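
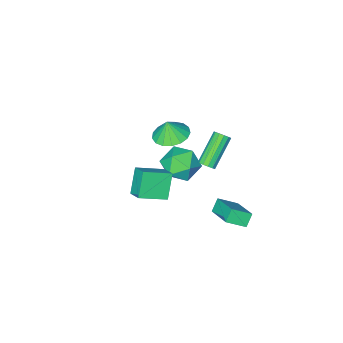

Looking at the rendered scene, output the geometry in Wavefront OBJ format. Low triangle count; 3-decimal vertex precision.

v -1.078 3.851 2.936
v -0.768 3.959 3.313
v -2.231 3.398 4.68
v -2.542 3.289 4.304
v -0.911 4.196 3.257
v -2.374 3.634 4.625
v -1.107 4.322 3.099
v -2.57 3.761 4.467
v -1.294 4.299 2.89
v -2.757 3.738 4.257
v -1.412 4.134 2.695
v -2.876 3.573 4.063
v -1.425 3.878 2.577
v -2.888 3.317 3.945
v -1.327 3.614 2.573
v -2.791 3.053 3.94
v -1.151 3.425 2.684
v -2.614 2.864 4.052
v -0.951 3.371 2.875
v -2.414 2.81 4.243
v -0.792 3.469 3.086
v -2.255 2.908 4.454
v -0.724 3.688 3.249
v -2.187 3.127 4.617
v -0.741 0.53 0.026
v 0.757 -0.061 0.6
v -0.566 1.527 0.592
v 0.932 0.936 1.167
v 0.028 1.164 -1.327
v 1.526 0.573 -0.752
v 0.203 2.161 -0.76
v 1.701 1.57 -0.186
v -2.895 1.057 -0.559
v -1.83 1.193 -1.159
v -2.21 -0.613 0.279
v -1.145 -0.477 -0.321
v -1.448 0.303 0.58
v -1.871 1.336 0.063
v -2.169 -0.756 -0.943
v -2.592 0.277 -1.46
v -1.381 0.073 -1.396
v -0.935 0.727 -0.454
v -3.105 -0.147 -0.426
v -2.659 0.507 0.516
v -3.776 2.708 -4.392
v -4.32 2.502 -3.705
v -3.339 4.525 -3.502
v -3.883 4.319 -2.815
v -2.777 2.161 -3.765
v -3.321 1.955 -3.078
v -2.34 3.978 -2.875
v -2.884 3.772 -2.188
v -2.878 -1.787 0.062
v -1.803 -1.758 -0.119
v -2.682 -1.913 1.198
v -1.93 -1.258 -0.042
v -2.274 -0.879 0.059
v -2.757 -0.708 0.16
v -3.267 -0.785 0.239
v -3.688 -1.091 0.278
v -3.923 -1.556 0.267
v -3.919 -2.075 0.209
v -3.676 -2.527 0.117
v -3.25 -2.81 0.013
v -2.739 -2.859 -0.08
v -2.26 -2.662 -0.141
v -1.922 -2.265 -0.155
f 2 1 5
f 2 5 3
f 3 5 6
f 3 6 4
f 5 1 7
f 5 7 6
f 6 7 8
f 6 8 4
f 7 1 9
f 7 9 8
f 8 9 10
f 8 10 4
f 9 1 11
f 9 11 10
f 10 11 12
f 10 12 4
f 11 1 13
f 11 13 12
f 12 13 14
f 12 14 4
f 13 1 15
f 13 15 14
f 14 15 16
f 14 16 4
f 15 1 17
f 15 17 16
f 16 17 18
f 16 18 4
f 17 1 19
f 17 19 18
f 18 19 20
f 18 20 4
f 19 1 21
f 19 21 20
f 20 21 22
f 20 22 4
f 21 1 23
f 21 23 22
f 22 23 24
f 22 24 4
f 23 1 2
f 23 2 24
f 24 2 3
f 24 3 4
f 26 28 25
f 29 26 25
f 25 28 27
f 27 29 25
f 26 32 28
f 30 26 29
f 30 32 26
f 28 32 27
f 31 29 27
f 27 32 31
f 31 30 29
f 32 30 31
f 33 44 38
f 33 38 34
f 33 34 40
f 33 40 43
f 33 43 44
f 34 38 42
f 38 44 37
f 44 43 35
f 43 40 39
f 40 34 41
f 36 42 37
f 36 37 35
f 36 35 39
f 36 39 41
f 36 41 42
f 37 42 38
f 35 37 44
f 39 35 43
f 41 39 40
f 42 41 34
f 46 48 45
f 49 46 45
f 45 48 47
f 47 49 45
f 46 52 48
f 50 46 49
f 50 52 46
f 48 52 47
f 51 49 47
f 47 52 51
f 51 50 49
f 52 50 51
f 54 53 56
f 54 56 55
f 56 53 57
f 56 57 55
f 57 53 58
f 57 58 55
f 58 53 59
f 58 59 55
f 59 53 60
f 59 60 55
f 60 53 61
f 60 61 55
f 61 53 62
f 61 62 55
f 62 53 63
f 62 63 55
f 63 53 64
f 63 64 55
f 64 53 65
f 64 65 55
f 65 53 66
f 65 66 55
f 66 53 67
f 66 67 55
f 67 53 54
f 67 54 55



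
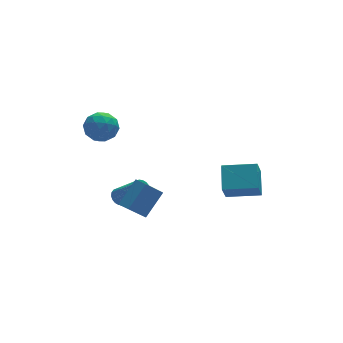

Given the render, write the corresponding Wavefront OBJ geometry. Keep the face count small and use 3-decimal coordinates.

v -2.496 3.041 -2.881
v -2.232 2.68 -3.366
v -1.181 1.457 -1.884
v -1.444 1.819 -1.399
v -2.034 2.894 -3.33
v -0.983 1.671 -1.848
v -1.928 3.138 -3.204
v -0.877 1.915 -1.722
v -1.934 3.362 -3.015
v -0.883 2.139 -1.533
v -2.051 3.523 -2.799
v -1 2.3 -1.317
v -2.257 3.588 -2.599
v -1.206 2.365 -1.117
v -2.509 3.546 -2.455
v -1.458 2.323 -0.973
v -2.759 3.403 -2.396
v -1.708 2.18 -0.914
v -2.957 3.189 -2.432
v -1.906 1.966 -0.95
v -3.063 2.945 -2.558
v -2.012 1.722 -1.076
v -3.057 2.721 -2.747
v -2.006 1.498 -1.265
v -2.94 2.56 -2.963
v -1.889 1.337 -1.481
v -2.734 2.495 -3.163
v -1.683 1.272 -1.681
v -2.482 2.537 -3.307
v -1.431 1.314 -1.825
v -3.354 -1.549 -0.284
v -2.023 -0.791 1.078
v -3.746 -0.818 -0.308
v -2.415 -0.06 1.055
v -2.085 -0.92 -1.875
v -0.754 -0.162 -0.512
v -2.477 -0.189 -1.898
v -1.146 0.569 -0.536
v -4.14 4.113 3.901
v -3.157 4.141 3.293
v -3.863 2.299 4.267
v -2.88 2.327 3.659
v -2.951 2.888 4.668
v -3.123 4.009 4.441
v -3.897 2.431 3.119
v -4.069 3.552 2.892
v -3.007 3.101 2.809
v -2.422 3.383 3.766
v -4.598 3.057 3.794
v -4.013 3.339 4.751
v -3.673 4.286 3.565
v -3.347 2.154 3.995
v -3.389 2.483 4.588
v -2.811 2.5 4.23
v -3.653 4.209 4.24
v -3.075 4.225 3.882
v -2.954 3.489 4.69
v -3.945 2.215 3.678
v -3.367 2.231 3.32
v -4.209 3.94 3.33
v -3.631 3.957 2.972
v -4.066 2.951 2.87
v -3.007 3.691 2.923
v -2.844 2.625 3.138
v -3.442 2.686 2.821
v -3.543 3.345 2.688
v -2.663 3.857 3.486
v -2.5 2.791 3.701
v -2.542 3.121 4.294
v -2.643 3.78 4.161
v -2.575 3.246 3.201
v -4.52 3.649 3.859
v -4.357 2.583 4.074
v -4.377 2.66 3.399
v -4.478 3.319 3.266
v -4.176 3.815 4.422
v -4.013 2.749 4.637
v -3.477 3.095 4.872
v -3.578 3.754 4.739
v -4.445 3.194 4.359
v 4.458 -2.412 0.268
v 4.958 -0.929 1.271
v 2.482 -1.542 -0.033
v 2.982 -0.058 0.971
v 4.998 -1.662 -1.111
v 5.498 -0.178 -0.107
v 3.022 -0.791 -1.411
v 3.522 0.692 -0.408
f 2 1 5
f 2 5 3
f 3 5 6
f 3 6 4
f 5 1 7
f 5 7 6
f 6 7 8
f 6 8 4
f 7 1 9
f 7 9 8
f 8 9 10
f 8 10 4
f 9 1 11
f 9 11 10
f 10 11 12
f 10 12 4
f 11 1 13
f 11 13 12
f 12 13 14
f 12 14 4
f 13 1 15
f 13 15 14
f 14 15 16
f 14 16 4
f 15 1 17
f 15 17 16
f 16 17 18
f 16 18 4
f 17 1 19
f 17 19 18
f 18 19 20
f 18 20 4
f 19 1 21
f 19 21 20
f 20 21 22
f 20 22 4
f 21 1 23
f 21 23 22
f 22 23 24
f 22 24 4
f 23 1 25
f 23 25 24
f 24 25 26
f 24 26 4
f 25 1 27
f 25 27 26
f 26 27 28
f 26 28 4
f 27 1 29
f 27 29 28
f 28 29 30
f 28 30 4
f 29 1 2
f 29 2 30
f 30 2 3
f 30 3 4
f 32 34 31
f 35 32 31
f 31 34 33
f 33 35 31
f 32 38 34
f 36 32 35
f 36 38 32
f 34 38 33
f 37 35 33
f 33 38 37
f 37 36 35
f 38 36 37
f 39 76 55
f 76 50 79
f 55 79 44
f 76 79 55
f 39 55 51
f 55 44 56
f 51 56 40
f 55 56 51
f 39 51 60
f 51 40 61
f 60 61 46
f 51 61 60
f 39 60 72
f 60 46 75
f 72 75 49
f 60 75 72
f 39 72 76
f 72 49 80
f 76 80 50
f 72 80 76
f 40 56 67
f 56 44 70
f 67 70 48
f 56 70 67
f 44 79 57
f 79 50 78
f 57 78 43
f 79 78 57
f 50 80 77
f 80 49 73
f 77 73 41
f 80 73 77
f 49 75 74
f 75 46 62
f 74 62 45
f 75 62 74
f 46 61 66
f 61 40 63
f 66 63 47
f 61 63 66
f 42 68 54
f 68 48 69
f 54 69 43
f 68 69 54
f 42 54 52
f 54 43 53
f 52 53 41
f 54 53 52
f 42 52 59
f 52 41 58
f 59 58 45
f 52 58 59
f 42 59 64
f 59 45 65
f 64 65 47
f 59 65 64
f 42 64 68
f 64 47 71
f 68 71 48
f 64 71 68
f 43 69 57
f 69 48 70
f 57 70 44
f 69 70 57
f 41 53 77
f 53 43 78
f 77 78 50
f 53 78 77
f 45 58 74
f 58 41 73
f 74 73 49
f 58 73 74
f 47 65 66
f 65 45 62
f 66 62 46
f 65 62 66
f 48 71 67
f 71 47 63
f 67 63 40
f 71 63 67
f 82 84 81
f 85 82 81
f 81 84 83
f 83 85 81
f 82 88 84
f 86 82 85
f 86 88 82
f 84 88 83
f 87 85 83
f 83 88 87
f 87 86 85
f 88 86 87



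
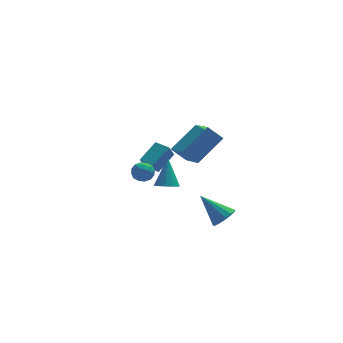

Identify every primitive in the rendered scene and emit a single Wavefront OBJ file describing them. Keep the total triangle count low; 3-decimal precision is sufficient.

v 0.102 -3.078 1.683
v 0.76 -3.196 1.649
v 0.338 -2.202 3.237
v 0.702 -2.868 1.473
v 0.454 -2.606 1.363
v 0.093 -2.494 1.355
v -0.265 -2.567 1.451
v -0.506 -2.803 1.62
v -0.554 -3.126 1.809
v -0.395 -3.433 1.958
v -0.077 -3.628 2.02
v 0.297 -3.649 1.974
v 0.609 -3.487 1.836
v 3.156 -3.007 -1.184
v 3.704 -3.112 -0.653
v 2.044 -2.193 0.124
v 3.779 -2.723 -0.831
v 3.656 -2.425 -1.121
v 3.375 -2.311 -1.431
v 3.024 -2.419 -1.663
v 2.715 -2.713 -1.742
v 2.546 -3.1 -1.645
v 2.571 -3.458 -1.401
v 2.782 -3.673 -1.088
v 3.111 -3.676 -0.806
v 3.455 -3.467 -0.643
v 1.595 3.587 0.292
v 1.862 1.661 1.187
v 3.153 4.402 1.58
v 3.42 2.477 2.475
v 2.4 3.323 -0.515
v 2.667 1.398 0.38
v 3.958 4.139 0.773
v 4.225 2.213 1.668
v -1.074 -3.276 3.479
v -0.649 -3.745 3.374
v -1.851 -3.955 3.366
v -1.426 -4.424 3.261
v -1.476 -4.16 3.844
v -0.996 -3.741 3.914
v -1.504 -3.959 2.826
v -1.024 -3.54 2.896
v -0.915 -4.167 2.971
v -0.898 -4.292 3.6
v -1.602 -3.408 3.14
v -1.585 -3.533 3.769
v -0.793 -3.451 3.436
v -1.707 -4.249 3.304
v -1.736 -4.094 3.646
v -1.486 -4.37 3.585
v -0.997 -3.449 3.753
v -0.747 -3.724 3.692
v -1.233 -3.968 3.968
v -1.753 -3.976 3.048
v -1.503 -4.251 2.987
v -1.014 -3.33 3.155
v -0.764 -3.606 3.094
v -1.267 -3.732 2.772
v -0.7 -3.975 3.138
v -1.157 -4.374 3.072
v -1.203 -4.101 2.816
v -0.92 -3.854 2.857
v -0.69 -4.048 3.507
v -1.146 -4.447 3.441
v -1.176 -4.292 3.784
v -0.893 -4.046 3.825
v -0.846 -4.296 3.27
v -1.354 -3.253 3.299
v -1.81 -3.652 3.233
v -1.607 -3.654 2.915
v -1.324 -3.408 2.956
v -1.343 -3.326 3.668
v -1.8 -3.725 3.602
v -1.58 -3.846 3.883
v -1.297 -3.599 3.924
v -1.654 -3.404 3.47
v -0.147 -0.668 1.801
v 0.835 0.102 2.579
v -0.737 0.036 1.852
v 0.245 0.805 2.629
v 0.195 -0.325 1.031
v 1.177 0.444 1.808
v -0.395 0.378 1.081
v 0.587 1.148 1.859
f 2 1 4
f 2 4 3
f 4 1 5
f 4 5 3
f 5 1 6
f 5 6 3
f 6 1 7
f 6 7 3
f 7 1 8
f 7 8 3
f 8 1 9
f 8 9 3
f 9 1 10
f 9 10 3
f 10 1 11
f 10 11 3
f 11 1 12
f 11 12 3
f 12 1 13
f 12 13 3
f 13 1 2
f 13 2 3
f 15 14 17
f 15 17 16
f 17 14 18
f 17 18 16
f 18 14 19
f 18 19 16
f 19 14 20
f 19 20 16
f 20 14 21
f 20 21 16
f 21 14 22
f 21 22 16
f 22 14 23
f 22 23 16
f 23 14 24
f 23 24 16
f 24 14 25
f 24 25 16
f 25 14 26
f 25 26 16
f 26 14 15
f 26 15 16
f 28 30 27
f 31 28 27
f 27 30 29
f 29 31 27
f 28 34 30
f 32 28 31
f 32 34 28
f 30 34 29
f 33 31 29
f 29 34 33
f 33 32 31
f 34 32 33
f 35 72 51
f 72 46 75
f 51 75 40
f 72 75 51
f 35 51 47
f 51 40 52
f 47 52 36
f 51 52 47
f 35 47 56
f 47 36 57
f 56 57 42
f 47 57 56
f 35 56 68
f 56 42 71
f 68 71 45
f 56 71 68
f 35 68 72
f 68 45 76
f 72 76 46
f 68 76 72
f 36 52 63
f 52 40 66
f 63 66 44
f 52 66 63
f 40 75 53
f 75 46 74
f 53 74 39
f 75 74 53
f 46 76 73
f 76 45 69
f 73 69 37
f 76 69 73
f 45 71 70
f 71 42 58
f 70 58 41
f 71 58 70
f 42 57 62
f 57 36 59
f 62 59 43
f 57 59 62
f 38 64 50
f 64 44 65
f 50 65 39
f 64 65 50
f 38 50 48
f 50 39 49
f 48 49 37
f 50 49 48
f 38 48 55
f 48 37 54
f 55 54 41
f 48 54 55
f 38 55 60
f 55 41 61
f 60 61 43
f 55 61 60
f 38 60 64
f 60 43 67
f 64 67 44
f 60 67 64
f 39 65 53
f 65 44 66
f 53 66 40
f 65 66 53
f 37 49 73
f 49 39 74
f 73 74 46
f 49 74 73
f 41 54 70
f 54 37 69
f 70 69 45
f 54 69 70
f 43 61 62
f 61 41 58
f 62 58 42
f 61 58 62
f 44 67 63
f 67 43 59
f 63 59 36
f 67 59 63
f 78 80 77
f 81 78 77
f 77 80 79
f 79 81 77
f 78 84 80
f 82 78 81
f 82 84 78
f 80 84 79
f 83 81 79
f 79 84 83
f 83 82 81
f 84 82 83



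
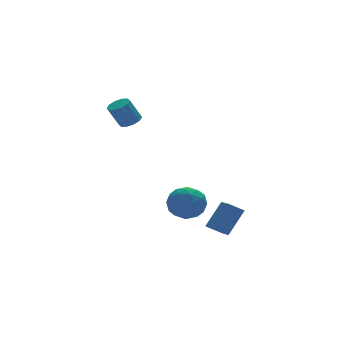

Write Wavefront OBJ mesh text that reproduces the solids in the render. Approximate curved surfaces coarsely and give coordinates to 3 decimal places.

v -0.245 2.446 3.263
v 0.318 2.558 3.547
v -0.312 2.645 4.761
v -0.875 2.534 4.477
v 0.163 2.906 3.442
v -0.467 2.993 4.656
v -0.148 3.079 3.268
v -0.778 3.166 4.482
v -0.495 3.01 3.093
v -1.125 3.097 4.306
v -0.747 2.726 2.982
v -1.377 2.813 4.196
v -0.808 2.335 2.979
v -1.438 2.422 4.193
v -0.653 1.987 3.084
v -1.283 2.074 4.298
v -0.342 1.814 3.258
v -0.972 1.901 4.472
v 0.005 1.883 3.434
v -0.625 1.97 4.647
v 0.257 2.167 3.544
v -0.373 2.254 4.758
v 1.351 -0.943 -0.635
v 1.745 -1.361 -1.541
v -0.085 -1.899 -0.819
v 0.309 -2.317 -1.725
v 0.754 -2.566 -0.781
v 1.642 -1.975 -0.668
v 0.018 -1.285 -1.692
v 0.906 -0.694 -1.579
v 0.921 -1.572 -2.194
v 1.376 -2.364 -1.632
v 0.284 -0.896 -0.728
v 0.739 -1.688 -0.166
v 1.674 -1.068 -1.072
v -0.014 -2.192 -1.288
v 0.247 -2.338 -0.733
v 0.479 -2.584 -1.266
v 1.614 -1.429 -0.559
v 1.845 -1.675 -1.091
v 1.263 -2.383 -0.645
v -0.185 -1.585 -1.269
v 0.046 -1.831 -1.801
v 1.181 -0.676 -1.094
v 1.413 -0.922 -1.627
v 0.397 -0.877 -1.715
v 1.422 -1.438 -1.988
v 0.577 -2 -2.096
v 0.406 -1.393 -2.077
v 0.928 -1.046 -2.01
v 1.689 -1.903 -1.658
v 0.844 -2.465 -1.766
v 1.106 -2.611 -1.211
v 1.628 -2.264 -1.144
v 1.204 -2.027 -2.042
v 0.816 -0.795 -0.594
v -0.029 -1.357 -0.702
v 0.032 -0.996 -1.216
v 0.554 -0.649 -1.149
v 1.083 -1.26 -0.264
v 0.238 -1.822 -0.372
v 0.732 -2.214 -0.35
v 1.254 -1.867 -0.283
v 0.456 -1.233 -0.318
v 2.765 -1.815 -3.59
v 2.54 -2.789 -3.268
v 1.966 -1.458 -3.067
v 1.741 -2.432 -2.746
v 3.779 -1.588 -2.194
v 3.554 -2.562 -1.873
v 2.98 -1.231 -1.672
v 2.755 -2.205 -1.35
f 2 1 5
f 2 5 3
f 3 5 6
f 3 6 4
f 5 1 7
f 5 7 6
f 6 7 8
f 6 8 4
f 7 1 9
f 7 9 8
f 8 9 10
f 8 10 4
f 9 1 11
f 9 11 10
f 10 11 12
f 10 12 4
f 11 1 13
f 11 13 12
f 12 13 14
f 12 14 4
f 13 1 15
f 13 15 14
f 14 15 16
f 14 16 4
f 15 1 17
f 15 17 16
f 16 17 18
f 16 18 4
f 17 1 19
f 17 19 18
f 18 19 20
f 18 20 4
f 19 1 21
f 19 21 20
f 20 21 22
f 20 22 4
f 21 1 2
f 21 2 22
f 22 2 3
f 22 3 4
f 23 60 39
f 60 34 63
f 39 63 28
f 60 63 39
f 23 39 35
f 39 28 40
f 35 40 24
f 39 40 35
f 23 35 44
f 35 24 45
f 44 45 30
f 35 45 44
f 23 44 56
f 44 30 59
f 56 59 33
f 44 59 56
f 23 56 60
f 56 33 64
f 60 64 34
f 56 64 60
f 24 40 51
f 40 28 54
f 51 54 32
f 40 54 51
f 28 63 41
f 63 34 62
f 41 62 27
f 63 62 41
f 34 64 61
f 64 33 57
f 61 57 25
f 64 57 61
f 33 59 58
f 59 30 46
f 58 46 29
f 59 46 58
f 30 45 50
f 45 24 47
f 50 47 31
f 45 47 50
f 26 52 38
f 52 32 53
f 38 53 27
f 52 53 38
f 26 38 36
f 38 27 37
f 36 37 25
f 38 37 36
f 26 36 43
f 36 25 42
f 43 42 29
f 36 42 43
f 26 43 48
f 43 29 49
f 48 49 31
f 43 49 48
f 26 48 52
f 48 31 55
f 52 55 32
f 48 55 52
f 27 53 41
f 53 32 54
f 41 54 28
f 53 54 41
f 25 37 61
f 37 27 62
f 61 62 34
f 37 62 61
f 29 42 58
f 42 25 57
f 58 57 33
f 42 57 58
f 31 49 50
f 49 29 46
f 50 46 30
f 49 46 50
f 32 55 51
f 55 31 47
f 51 47 24
f 55 47 51
f 66 68 65
f 69 66 65
f 65 68 67
f 67 69 65
f 66 72 68
f 70 66 69
f 70 72 66
f 68 72 67
f 71 69 67
f 67 72 71
f 71 70 69
f 72 70 71



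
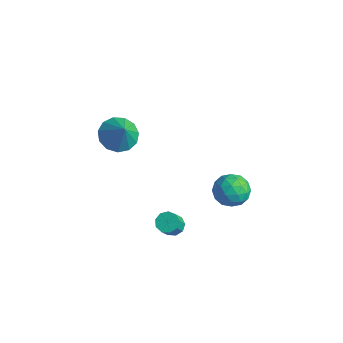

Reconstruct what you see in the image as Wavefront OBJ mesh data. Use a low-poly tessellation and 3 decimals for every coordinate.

v 2.81 0.251 -4.066
v 3.255 0.7 -3.912
v 3.574 0.038 -2.901
v 3.13 -0.411 -3.054
v 2.865 0.801 -3.723
v 3.184 0.139 -2.712
v 2.45 0.644 -3.694
v 2.769 -0.018 -2.683
v 2.203 0.304 -3.84
v 2.522 -0.358 -2.828
v 2.241 -0.062 -4.091
v 2.56 -0.724 -3.079
v 2.545 -0.28 -4.33
v 2.864 -0.942 -3.319
v 2.974 -0.251 -4.445
v 3.293 -0.913 -3.434
v 3.326 0.014 -4.383
v 3.645 -0.648 -3.372
v 3.437 0.389 -4.173
v 3.756 -0.273 -3.161
v 0.367 -1.3 2.909
v 1.044 -1.885 2.322
v 1.253 -1.56 4.191
v 1.246 -1.317 2.299
v 1.169 -0.744 2.468
v 0.837 -0.347 2.778
v 0.356 -0.253 3.129
v -0.121 -0.49 3.41
v -0.443 -0.985 3.532
v -0.508 -1.58 3.456
v -0.295 -2.085 3.206
v 0.128 -2.341 2.862
v 0.628 -2.267 2.532
v 2.836 4.251 -2.686
v 3.666 4.263 -3.365
v 3.534 2.897 -1.855
v 4.364 2.909 -2.534
v 4.24 3.704 -1.825
v 3.808 4.541 -2.339
v 3.392 2.619 -2.881
v 2.96 3.456 -3.395
v 4.01 3.254 -3.485
v 4.534 3.925 -2.833
v 2.666 3.235 -2.387
v 3.19 3.906 -1.735
v 3.19 4.376 -3.099
v 4.01 2.784 -2.121
v 3.937 3.252 -1.705
v 4.425 3.259 -2.104
v 3.273 4.539 -2.496
v 3.761 4.546 -2.894
v 4.098 4.218 -1.989
v 3.439 2.614 -2.326
v 3.927 2.621 -2.724
v 2.775 3.901 -3.116
v 3.263 3.908 -3.515
v 3.102 2.942 -3.231
v 3.88 3.79 -3.568
v 4.29 2.994 -3.08
v 3.719 2.823 -3.284
v 3.465 3.315 -3.586
v 4.188 4.184 -3.185
v 4.598 3.388 -2.696
v 4.525 3.856 -2.28
v 4.271 4.348 -2.582
v 4.39 3.591 -3.255
v 2.602 3.772 -2.524
v 3.012 2.976 -2.035
v 2.929 2.812 -2.638
v 2.675 3.304 -2.94
v 2.91 4.166 -2.14
v 3.32 3.37 -1.652
v 3.735 3.845 -1.634
v 3.481 4.337 -1.936
v 2.81 3.569 -1.965
f 2 1 5
f 2 5 3
f 3 5 6
f 3 6 4
f 5 1 7
f 5 7 6
f 6 7 8
f 6 8 4
f 7 1 9
f 7 9 8
f 8 9 10
f 8 10 4
f 9 1 11
f 9 11 10
f 10 11 12
f 10 12 4
f 11 1 13
f 11 13 12
f 12 13 14
f 12 14 4
f 13 1 15
f 13 15 14
f 14 15 16
f 14 16 4
f 15 1 17
f 15 17 16
f 16 17 18
f 16 18 4
f 17 1 19
f 17 19 18
f 18 19 20
f 18 20 4
f 19 1 2
f 19 2 20
f 20 2 3
f 20 3 4
f 22 21 24
f 22 24 23
f 24 21 25
f 24 25 23
f 25 21 26
f 25 26 23
f 26 21 27
f 26 27 23
f 27 21 28
f 27 28 23
f 28 21 29
f 28 29 23
f 29 21 30
f 29 30 23
f 30 21 31
f 30 31 23
f 31 21 32
f 31 32 23
f 32 21 33
f 32 33 23
f 33 21 22
f 33 22 23
f 34 71 50
f 71 45 74
f 50 74 39
f 71 74 50
f 34 50 46
f 50 39 51
f 46 51 35
f 50 51 46
f 34 46 55
f 46 35 56
f 55 56 41
f 46 56 55
f 34 55 67
f 55 41 70
f 67 70 44
f 55 70 67
f 34 67 71
f 67 44 75
f 71 75 45
f 67 75 71
f 35 51 62
f 51 39 65
f 62 65 43
f 51 65 62
f 39 74 52
f 74 45 73
f 52 73 38
f 74 73 52
f 45 75 72
f 75 44 68
f 72 68 36
f 75 68 72
f 44 70 69
f 70 41 57
f 69 57 40
f 70 57 69
f 41 56 61
f 56 35 58
f 61 58 42
f 56 58 61
f 37 63 49
f 63 43 64
f 49 64 38
f 63 64 49
f 37 49 47
f 49 38 48
f 47 48 36
f 49 48 47
f 37 47 54
f 47 36 53
f 54 53 40
f 47 53 54
f 37 54 59
f 54 40 60
f 59 60 42
f 54 60 59
f 37 59 63
f 59 42 66
f 63 66 43
f 59 66 63
f 38 64 52
f 64 43 65
f 52 65 39
f 64 65 52
f 36 48 72
f 48 38 73
f 72 73 45
f 48 73 72
f 40 53 69
f 53 36 68
f 69 68 44
f 53 68 69
f 42 60 61
f 60 40 57
f 61 57 41
f 60 57 61
f 43 66 62
f 66 42 58
f 62 58 35
f 66 58 62



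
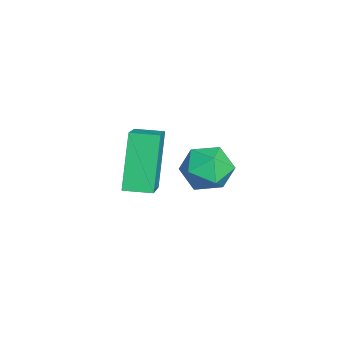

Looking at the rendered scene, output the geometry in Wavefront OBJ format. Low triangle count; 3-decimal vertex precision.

v -2.195 -3.577 -0.611
v -0.434 -3.76 0.462
v -2.069 -2.647 -0.658
v -0.309 -2.83 0.415
v -1.131 -3.81 -2.395
v 0.629 -3.993 -1.322
v -1.006 -2.88 -2.442
v 0.755 -3.063 -1.369
v 1.118 -1.786 0.599
v 1.465 -1.196 1.122
v 2.355 -1.964 -0.022
v 2.702 -1.374 0.501
v 2.451 -2.135 0.818
v 1.686 -2.025 1.201
v 2.134 -1.135 -0.101
v 1.369 -1.025 0.282
v 2.093 -0.793 0.689
v 2.289 -1.411 1.257
v 1.531 -1.749 -0.157
v 1.727 -2.367 0.411
f 2 4 1
f 5 2 1
f 1 4 3
f 3 5 1
f 2 8 4
f 6 2 5
f 6 8 2
f 4 8 3
f 7 5 3
f 3 8 7
f 7 6 5
f 8 6 7
f 9 20 14
f 9 14 10
f 9 10 16
f 9 16 19
f 9 19 20
f 10 14 18
f 14 20 13
f 20 19 11
f 19 16 15
f 16 10 17
f 12 18 13
f 12 13 11
f 12 11 15
f 12 15 17
f 12 17 18
f 13 18 14
f 11 13 20
f 15 11 19
f 17 15 16
f 18 17 10



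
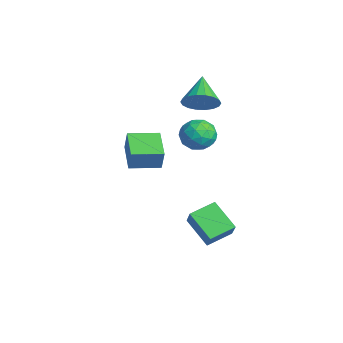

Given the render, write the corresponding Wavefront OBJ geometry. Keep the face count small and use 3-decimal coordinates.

v -3.133 0.73 3.078
v -2.541 1.565 3.453
v -4.707 1.35 4.182
v -2.747 1.749 3.055
v -3.03 1.731 2.661
v -3.334 1.515 2.35
v -3.597 1.144 2.183
v -3.769 0.69 2.194
v -3.814 0.244 2.379
v -3.725 -0.105 2.704
v -3.519 -0.29 3.102
v -3.236 -0.272 3.496
v -2.932 -0.056 3.807
v -2.669 0.315 3.973
v -2.497 0.769 3.963
v -2.452 1.215 3.777
v -4.309 0.894 1.059
v -3.284 1.312 1.191
v -3.796 0.128 -0.491
v -2.771 0.546 -0.359
v -3.136 -0.259 0.32
v -3.453 0.214 1.277
v -3.627 1.226 -0.577
v -3.944 1.699 0.38
v -2.863 1.518 0.18
v -2.559 0.6 0.734
v -4.521 0.84 -0.034
v -4.217 -0.078 0.52
v -3.842 1.17 1.261
v -3.238 0.27 -0.561
v -3.453 -0.204 -0.162
v -2.85 0.042 -0.084
v -3.941 0.525 1.312
v -3.339 0.771 1.389
v -3.251 -0.153 0.877
v -3.741 0.669 -0.689
v -3.139 0.915 -0.612
v -4.23 1.398 0.784
v -3.627 1.644 0.862
v -3.829 1.593 -0.177
v -2.992 1.537 0.744
v -2.69 1.087 -0.167
v -3.193 1.486 -0.295
v -3.38 1.765 0.268
v -2.813 0.998 1.07
v -2.512 0.547 0.159
v -2.726 0.074 0.558
v -2.913 0.352 1.121
v -2.566 1.118 0.476
v -4.568 0.893 0.541
v -4.267 0.442 -0.37
v -4.167 1.088 -0.421
v -4.354 1.366 0.142
v -4.39 0.353 0.867
v -4.088 -0.097 -0.044
v -3.7 -0.325 0.432
v -3.887 -0.046 0.995
v -4.514 0.322 0.224
v -0.677 -4.254 1.941
v -0.276 -4.224 3.188
v -0.414 -2.569 1.815
v -0.012 -2.539 3.062
v 1.032 -4.561 1.398
v 1.434 -4.531 2.645
v 1.296 -2.876 1.272
v 1.697 -2.846 2.519
v 0.602 -1.286 -3.52
v 1.501 -1.42 -2.403
v 0.296 0.195 -3.097
v 1.196 0.061 -1.981
v 2.084 -0.661 -4.639
v 2.984 -0.795 -3.523
v 1.779 0.82 -4.217
v 2.678 0.686 -3.1
f 2 1 4
f 2 4 3
f 4 1 5
f 4 5 3
f 5 1 6
f 5 6 3
f 6 1 7
f 6 7 3
f 7 1 8
f 7 8 3
f 8 1 9
f 8 9 3
f 9 1 10
f 9 10 3
f 10 1 11
f 10 11 3
f 11 1 12
f 11 12 3
f 12 1 13
f 12 13 3
f 13 1 14
f 13 14 3
f 14 1 15
f 14 15 3
f 15 1 16
f 15 16 3
f 16 1 2
f 16 2 3
f 17 54 33
f 54 28 57
f 33 57 22
f 54 57 33
f 17 33 29
f 33 22 34
f 29 34 18
f 33 34 29
f 17 29 38
f 29 18 39
f 38 39 24
f 29 39 38
f 17 38 50
f 38 24 53
f 50 53 27
f 38 53 50
f 17 50 54
f 50 27 58
f 54 58 28
f 50 58 54
f 18 34 45
f 34 22 48
f 45 48 26
f 34 48 45
f 22 57 35
f 57 28 56
f 35 56 21
f 57 56 35
f 28 58 55
f 58 27 51
f 55 51 19
f 58 51 55
f 27 53 52
f 53 24 40
f 52 40 23
f 53 40 52
f 24 39 44
f 39 18 41
f 44 41 25
f 39 41 44
f 20 46 32
f 46 26 47
f 32 47 21
f 46 47 32
f 20 32 30
f 32 21 31
f 30 31 19
f 32 31 30
f 20 30 37
f 30 19 36
f 37 36 23
f 30 36 37
f 20 37 42
f 37 23 43
f 42 43 25
f 37 43 42
f 20 42 46
f 42 25 49
f 46 49 26
f 42 49 46
f 21 47 35
f 47 26 48
f 35 48 22
f 47 48 35
f 19 31 55
f 31 21 56
f 55 56 28
f 31 56 55
f 23 36 52
f 36 19 51
f 52 51 27
f 36 51 52
f 25 43 44
f 43 23 40
f 44 40 24
f 43 40 44
f 26 49 45
f 49 25 41
f 45 41 18
f 49 41 45
f 60 62 59
f 63 60 59
f 59 62 61
f 61 63 59
f 60 66 62
f 64 60 63
f 64 66 60
f 62 66 61
f 65 63 61
f 61 66 65
f 65 64 63
f 66 64 65
f 68 70 67
f 71 68 67
f 67 70 69
f 69 71 67
f 68 74 70
f 72 68 71
f 72 74 68
f 70 74 69
f 73 71 69
f 69 74 73
f 73 72 71
f 74 72 73



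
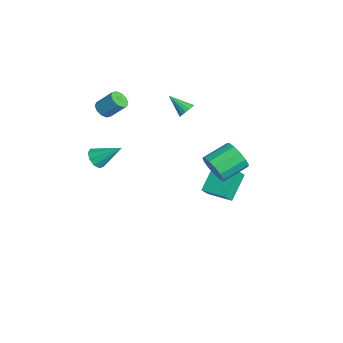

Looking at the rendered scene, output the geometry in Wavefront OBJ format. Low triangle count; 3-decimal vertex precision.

v -3.458 1.714 1.394
v -3.283 1.984 1.84
v -4.282 0.906 2.206
v -3.512 2.128 1.752
v -3.726 2.161 1.567
v -3.869 2.075 1.337
v -3.901 1.891 1.121
v -3.815 1.66 0.979
v -3.633 1.444 0.948
v -3.404 1.299 1.037
v -3.19 1.266 1.221
v -3.047 1.352 1.452
v -3.015 1.536 1.667
v -3.101 1.767 1.809
v -3.017 -2.988 2.683
v -2.708 -2.663 2.284
v -2.334 -1.847 3.238
v -2.643 -2.172 3.637
v -3.052 -2.526 2.302
v -2.678 -1.71 3.256
v -3.382 -2.566 2.465
v -3.009 -1.749 3.419
v -3.573 -2.766 2.711
v -3.2 -1.95 3.665
v -3.552 -3.052 2.947
v -3.178 -2.235 3.901
v -3.326 -3.313 3.082
v -2.952 -2.497 4.036
v -2.982 -3.45 3.064
v -2.608 -2.634 4.018
v -2.651 -3.411 2.901
v -2.278 -2.594 3.855
v -2.46 -3.21 2.655
v -2.087 -2.394 3.609
v -2.482 -2.925 2.419
v -2.108 -2.108 3.373
v 3.3 1.37 1.801
v 3.804 1.778 1.163
v 3.383 3.199 1.74
v 2.88 2.79 2.379
v 3.335 1.721 0.963
v 2.914 3.141 1.54
v 2.855 1.552 1.029
v 2.435 2.972 1.606
v 2.517 1.325 1.34
v 2.096 2.746 1.917
v 2.428 1.113 1.798
v 2.007 2.533 2.375
v 2.615 0.982 2.257
v 2.194 2.402 2.834
v 3.02 0.974 2.571
v 2.599 2.394 3.149
v 3.514 1.092 2.641
v 3.093 2.512 3.218
v 3.94 1.298 2.444
v 3.52 2.719 3.022
v 4.163 1.527 2.043
v 3.743 2.948 2.621
v 4.112 1.706 1.566
v 3.692 3.127 2.143
v -1.85 2.135 -4.129
v -2.89 3.122 -2.945
v -2.199 2.613 -4.834
v -3.24 3.599 -3.649
v -0.7 3.181 -3.991
v -1.741 4.167 -2.806
v -1.05 3.658 -4.695
v -2.09 4.645 -3.511
v -1.836 -3.679 -0.305
v -1.432 -4.131 0.024
v -1.264 -2.401 0.745
v -1.198 -3.938 -0.338
v -1.263 -3.624 -0.684
v -1.596 -3.336 -0.853
v -2.042 -3.208 -0.766
v -2.392 -3.301 -0.462
v -2.481 -3.57 -0.085
v -2.269 -3.89 0.189
v -1.855 -4.112 0.232
f 2 1 4
f 2 4 3
f 4 1 5
f 4 5 3
f 5 1 6
f 5 6 3
f 6 1 7
f 6 7 3
f 7 1 8
f 7 8 3
f 8 1 9
f 8 9 3
f 9 1 10
f 9 10 3
f 10 1 11
f 10 11 3
f 11 1 12
f 11 12 3
f 12 1 13
f 12 13 3
f 13 1 14
f 13 14 3
f 14 1 2
f 14 2 3
f 16 15 19
f 16 19 17
f 17 19 20
f 17 20 18
f 19 15 21
f 19 21 20
f 20 21 22
f 20 22 18
f 21 15 23
f 21 23 22
f 22 23 24
f 22 24 18
f 23 15 25
f 23 25 24
f 24 25 26
f 24 26 18
f 25 15 27
f 25 27 26
f 26 27 28
f 26 28 18
f 27 15 29
f 27 29 28
f 28 29 30
f 28 30 18
f 29 15 31
f 29 31 30
f 30 31 32
f 30 32 18
f 31 15 33
f 31 33 32
f 32 33 34
f 32 34 18
f 33 15 35
f 33 35 34
f 34 35 36
f 34 36 18
f 35 15 16
f 35 16 36
f 36 16 17
f 36 17 18
f 38 37 41
f 38 41 39
f 39 41 42
f 39 42 40
f 41 37 43
f 41 43 42
f 42 43 44
f 42 44 40
f 43 37 45
f 43 45 44
f 44 45 46
f 44 46 40
f 45 37 47
f 45 47 46
f 46 47 48
f 46 48 40
f 47 37 49
f 47 49 48
f 48 49 50
f 48 50 40
f 49 37 51
f 49 51 50
f 50 51 52
f 50 52 40
f 51 37 53
f 51 53 52
f 52 53 54
f 52 54 40
f 53 37 55
f 53 55 54
f 54 55 56
f 54 56 40
f 55 37 57
f 55 57 56
f 56 57 58
f 56 58 40
f 57 37 59
f 57 59 58
f 58 59 60
f 58 60 40
f 59 37 38
f 59 38 60
f 60 38 39
f 60 39 40
f 62 64 61
f 65 62 61
f 61 64 63
f 63 65 61
f 62 68 64
f 66 62 65
f 66 68 62
f 64 68 63
f 67 65 63
f 63 68 67
f 67 66 65
f 68 66 67
f 70 69 72
f 70 72 71
f 72 69 73
f 72 73 71
f 73 69 74
f 73 74 71
f 74 69 75
f 74 75 71
f 75 69 76
f 75 76 71
f 76 69 77
f 76 77 71
f 77 69 78
f 77 78 71
f 78 69 79
f 78 79 71
f 79 69 70
f 79 70 71



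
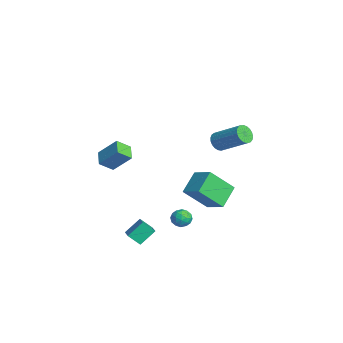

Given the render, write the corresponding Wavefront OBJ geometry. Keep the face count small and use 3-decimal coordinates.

v -2.136 3.262 -4.128
v -2.241 1.841 -2.668
v -3.05 4.235 -3.246
v -3.155 2.814 -1.787
v -0.965 3.806 -3.513
v -1.07 2.385 -2.054
v -1.879 4.779 -2.632
v -1.984 3.358 -1.172
v 2.604 -2.173 -2.912
v 2.317 -2.77 -2.303
v 2.428 -1.3 -2.138
v 2.141 -1.897 -1.529
v 3.559 -2.283 -2.571
v 3.272 -2.88 -1.962
v 3.383 -1.41 -1.797
v 3.096 -2.007 -1.188
v 1.755 2.579 3.464
v 2.231 2.394 3.113
v 3.421 3.455 4.165
v 2.945 3.641 4.516
v 2.152 2.605 2.989
v 3.342 3.666 4.041
v 2.005 2.813 2.947
v 3.195 3.874 3.998
v 1.814 2.979 2.994
v 3.004 4.041 4.046
v 1.613 3.077 3.123
v 2.803 4.138 4.175
v 1.437 3.089 3.31
v 2.627 4.15 4.362
v 1.315 3.012 3.525
v 2.505 4.073 4.577
v 1.27 2.861 3.728
v 2.46 3.922 4.78
v 1.309 2.661 3.887
v 2.499 3.722 4.938
v 1.424 2.447 3.972
v 2.614 3.508 5.023
v 1.597 2.256 3.969
v 2.787 3.317 5.021
v 1.798 2.121 3.879
v 2.987 3.182 4.931
v 1.99 2.065 3.717
v 3.18 3.126 4.769
v 2.143 2.098 3.512
v 3.332 3.159 4.564
v 2.228 2.214 3.298
v 3.418 3.275 4.35
v 1.48 1.238 -2.512
v 1.781 0.765 -2.801
v 0.799 0.575 -2.139
v 1.1 0.102 -2.428
v 1.372 0.398 -1.941
v 1.792 0.808 -2.172
v 0.788 0.532 -2.768
v 1.208 0.942 -2.999
v 1.353 0.329 -2.96
v 1.714 0.246 -2.449
v 0.866 1.094 -2.491
v 1.227 1.011 -1.98
v 1.69 1.06 -2.689
v 0.89 0.28 -2.251
v 1.049 0.454 -1.965
v 1.226 0.176 -2.135
v 1.697 1.085 -2.319
v 1.874 0.807 -2.49
v 1.633 0.591 -1.984
v 0.706 0.533 -2.45
v 0.883 0.255 -2.621
v 1.354 1.164 -2.805
v 1.531 0.886 -2.975
v 0.947 0.749 -2.956
v 1.616 0.526 -2.953
v 1.216 0.136 -2.733
v 1.032 0.389 -2.933
v 1.279 0.63 -3.069
v 1.828 0.477 -2.652
v 1.428 0.087 -2.433
v 1.587 0.261 -2.147
v 1.835 0.502 -2.282
v 1.577 0.221 -2.745
v 1.152 1.253 -2.507
v 0.752 0.863 -2.288
v 0.745 0.838 -2.658
v 0.993 1.079 -2.793
v 1.364 1.204 -2.207
v 0.964 0.814 -1.987
v 1.301 0.71 -1.871
v 1.548 0.951 -2.007
v 1.003 1.119 -2.195
v -3.811 -1.752 -1.133
v -3.762 -2.58 -0.489
v -4.776 -1.535 -0.781
v -4.727 -2.364 -0.137
v -3.193 -0.836 -0.003
v -3.144 -1.665 0.641
v -4.158 -0.62 0.349
v -4.109 -1.448 0.993
f 2 4 1
f 5 2 1
f 1 4 3
f 3 5 1
f 2 8 4
f 6 2 5
f 6 8 2
f 4 8 3
f 7 5 3
f 3 8 7
f 7 6 5
f 8 6 7
f 10 12 9
f 13 10 9
f 9 12 11
f 11 13 9
f 10 16 12
f 14 10 13
f 14 16 10
f 12 16 11
f 15 13 11
f 11 16 15
f 15 14 13
f 16 14 15
f 18 17 21
f 18 21 19
f 19 21 22
f 19 22 20
f 21 17 23
f 21 23 22
f 22 23 24
f 22 24 20
f 23 17 25
f 23 25 24
f 24 25 26
f 24 26 20
f 25 17 27
f 25 27 26
f 26 27 28
f 26 28 20
f 27 17 29
f 27 29 28
f 28 29 30
f 28 30 20
f 29 17 31
f 29 31 30
f 30 31 32
f 30 32 20
f 31 17 33
f 31 33 32
f 32 33 34
f 32 34 20
f 33 17 35
f 33 35 34
f 34 35 36
f 34 36 20
f 35 17 37
f 35 37 36
f 36 37 38
f 36 38 20
f 37 17 39
f 37 39 38
f 38 39 40
f 38 40 20
f 39 17 41
f 39 41 40
f 40 41 42
f 40 42 20
f 41 17 43
f 41 43 42
f 42 43 44
f 42 44 20
f 43 17 45
f 43 45 44
f 44 45 46
f 44 46 20
f 45 17 47
f 45 47 46
f 46 47 48
f 46 48 20
f 47 17 18
f 47 18 48
f 48 18 19
f 48 19 20
f 49 86 65
f 86 60 89
f 65 89 54
f 86 89 65
f 49 65 61
f 65 54 66
f 61 66 50
f 65 66 61
f 49 61 70
f 61 50 71
f 70 71 56
f 61 71 70
f 49 70 82
f 70 56 85
f 82 85 59
f 70 85 82
f 49 82 86
f 82 59 90
f 86 90 60
f 82 90 86
f 50 66 77
f 66 54 80
f 77 80 58
f 66 80 77
f 54 89 67
f 89 60 88
f 67 88 53
f 89 88 67
f 60 90 87
f 90 59 83
f 87 83 51
f 90 83 87
f 59 85 84
f 85 56 72
f 84 72 55
f 85 72 84
f 56 71 76
f 71 50 73
f 76 73 57
f 71 73 76
f 52 78 64
f 78 58 79
f 64 79 53
f 78 79 64
f 52 64 62
f 64 53 63
f 62 63 51
f 64 63 62
f 52 62 69
f 62 51 68
f 69 68 55
f 62 68 69
f 52 69 74
f 69 55 75
f 74 75 57
f 69 75 74
f 52 74 78
f 74 57 81
f 78 81 58
f 74 81 78
f 53 79 67
f 79 58 80
f 67 80 54
f 79 80 67
f 51 63 87
f 63 53 88
f 87 88 60
f 63 88 87
f 55 68 84
f 68 51 83
f 84 83 59
f 68 83 84
f 57 75 76
f 75 55 72
f 76 72 56
f 75 72 76
f 58 81 77
f 81 57 73
f 77 73 50
f 81 73 77
f 92 94 91
f 95 92 91
f 91 94 93
f 93 95 91
f 92 98 94
f 96 92 95
f 96 98 92
f 94 98 93
f 97 95 93
f 93 98 97
f 97 96 95
f 98 96 97



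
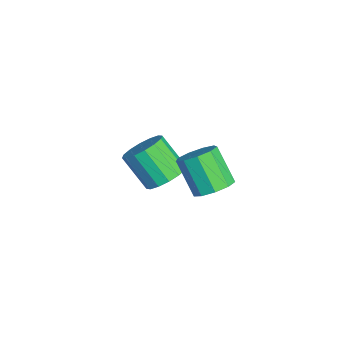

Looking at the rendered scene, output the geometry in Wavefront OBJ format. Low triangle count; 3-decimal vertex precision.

v -2.329 2.371 -3.874
v -1.711 1.667 -3.959
v -2.513 0.806 -2.65
v -3.131 1.509 -2.566
v -1.512 1.972 -3.636
v -2.314 1.111 -2.327
v -1.531 2.384 -3.377
v -2.333 1.522 -2.069
v -1.765 2.792 -3.251
v -2.567 1.93 -1.943
v -2.149 3.087 -3.293
v -2.951 2.225 -1.984
v -2.582 3.19 -3.49
v -3.384 2.329 -2.181
v -2.947 3.074 -3.79
v -3.749 2.213 -2.481
v -3.146 2.769 -4.113
v -3.948 1.908 -2.804
v -3.127 2.358 -4.371
v -3.929 1.496 -3.063
v -2.893 1.95 -4.497
v -3.695 1.088 -3.189
v -2.509 1.655 -4.456
v -3.311 0.793 -3.147
v -2.076 1.551 -4.259
v -2.878 0.69 -2.95
v 1.723 3.664 -0.879
v 2.417 3.599 -0.429
v 1.512 3.051 0.889
v 0.817 3.116 0.439
v 2.193 4.117 -0.367
v 1.288 3.569 0.951
v 1.749 4.423 -0.545
v 0.844 3.875 0.773
v 1.293 4.374 -0.879
v 0.388 3.826 0.439
v 1.037 3.993 -1.213
v 0.132 3.444 0.105
v 1.103 3.457 -1.391
v 0.198 2.909 -0.073
v 1.458 3.019 -1.329
v 0.553 2.471 -0.011
v 1.937 2.882 -1.057
v 1.032 2.334 0.261
v 2.316 3.112 -0.701
v 1.411 2.563 0.616
f 2 1 5
f 2 5 3
f 3 5 6
f 3 6 4
f 5 1 7
f 5 7 6
f 6 7 8
f 6 8 4
f 7 1 9
f 7 9 8
f 8 9 10
f 8 10 4
f 9 1 11
f 9 11 10
f 10 11 12
f 10 12 4
f 11 1 13
f 11 13 12
f 12 13 14
f 12 14 4
f 13 1 15
f 13 15 14
f 14 15 16
f 14 16 4
f 15 1 17
f 15 17 16
f 16 17 18
f 16 18 4
f 17 1 19
f 17 19 18
f 18 19 20
f 18 20 4
f 19 1 21
f 19 21 20
f 20 21 22
f 20 22 4
f 21 1 23
f 21 23 22
f 22 23 24
f 22 24 4
f 23 1 25
f 23 25 24
f 24 25 26
f 24 26 4
f 25 1 2
f 25 2 26
f 26 2 3
f 26 3 4
f 28 27 31
f 28 31 29
f 29 31 32
f 29 32 30
f 31 27 33
f 31 33 32
f 32 33 34
f 32 34 30
f 33 27 35
f 33 35 34
f 34 35 36
f 34 36 30
f 35 27 37
f 35 37 36
f 36 37 38
f 36 38 30
f 37 27 39
f 37 39 38
f 38 39 40
f 38 40 30
f 39 27 41
f 39 41 40
f 40 41 42
f 40 42 30
f 41 27 43
f 41 43 42
f 42 43 44
f 42 44 30
f 43 27 45
f 43 45 44
f 44 45 46
f 44 46 30
f 45 27 28
f 45 28 46
f 46 28 29
f 46 29 30



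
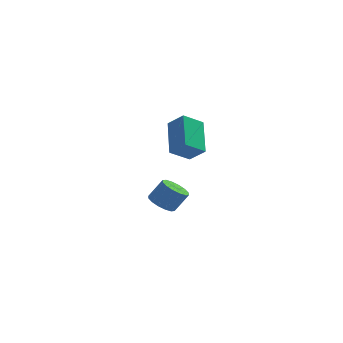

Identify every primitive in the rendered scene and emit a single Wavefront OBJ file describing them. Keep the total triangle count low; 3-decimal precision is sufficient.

v 0.141 -1.879 2.417
v 0.852 -2.251 3.095
v -0.022 -0.253 3.481
v 0.688 -0.625 4.159
v 1.012 -1.375 1.781
v 1.722 -1.747 2.459
v 0.848 0.251 2.845
v 1.559 -0.121 3.523
v -0.482 2.476 -3.039
v 0.005 1.941 -3.272
v 0.668 2.109 -2.274
v 0.182 2.644 -2.041
v 0.144 2.277 -3.421
v 0.808 2.445 -2.424
v 0.115 2.666 -3.468
v 0.779 2.835 -2.471
v -0.073 3.005 -3.4
v 0.591 3.173 -2.402
v -0.371 3.202 -3.235
v 0.293 3.37 -2.237
v -0.699 3.204 -3.017
v -0.035 3.372 -2.02
v -0.968 3.011 -2.806
v -0.305 3.179 -1.808
v -1.108 2.675 -2.656
v -0.444 2.843 -1.659
v -1.079 2.285 -2.609
v -0.415 2.454 -1.612
v -0.891 1.947 -2.678
v -0.227 2.115 -1.68
v -0.593 1.75 -2.843
v 0.071 1.918 -1.845
v -0.265 1.748 -3.06
v 0.399 1.916 -2.063
f 2 4 1
f 5 2 1
f 1 4 3
f 3 5 1
f 2 8 4
f 6 2 5
f 6 8 2
f 4 8 3
f 7 5 3
f 3 8 7
f 7 6 5
f 8 6 7
f 10 9 13
f 10 13 11
f 11 13 14
f 11 14 12
f 13 9 15
f 13 15 14
f 14 15 16
f 14 16 12
f 15 9 17
f 15 17 16
f 16 17 18
f 16 18 12
f 17 9 19
f 17 19 18
f 18 19 20
f 18 20 12
f 19 9 21
f 19 21 20
f 20 21 22
f 20 22 12
f 21 9 23
f 21 23 22
f 22 23 24
f 22 24 12
f 23 9 25
f 23 25 24
f 24 25 26
f 24 26 12
f 25 9 27
f 25 27 26
f 26 27 28
f 26 28 12
f 27 9 29
f 27 29 28
f 28 29 30
f 28 30 12
f 29 9 31
f 29 31 30
f 30 31 32
f 30 32 12
f 31 9 33
f 31 33 32
f 32 33 34
f 32 34 12
f 33 9 10
f 33 10 34
f 34 10 11
f 34 11 12



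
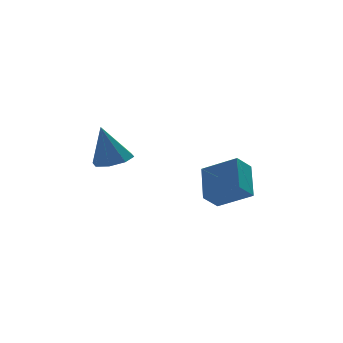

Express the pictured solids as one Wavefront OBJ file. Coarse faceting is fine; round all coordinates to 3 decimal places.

v 3.503 0.059 -0.045
v 3.908 1.375 1.019
v 2.377 1.042 -0.833
v 2.781 2.358 0.231
v 4.219 0.362 -0.691
v 4.623 1.678 0.373
v 3.092 1.345 -1.479
v 3.497 2.661 -0.415
v -1.092 1.568 1.437
v -0.312 1.817 1.625
v -1.548 1.692 3.163
v -0.701 2.31 1.487
v -1.319 2.368 1.319
v -1.804 1.958 1.221
v -1.872 1.319 1.249
v -1.483 0.826 1.387
v -0.865 0.768 1.554
v -0.38 1.178 1.653
f 2 4 1
f 5 2 1
f 1 4 3
f 3 5 1
f 2 8 4
f 6 2 5
f 6 8 2
f 4 8 3
f 7 5 3
f 3 8 7
f 7 6 5
f 8 6 7
f 10 9 12
f 10 12 11
f 12 9 13
f 12 13 11
f 13 9 14
f 13 14 11
f 14 9 15
f 14 15 11
f 15 9 16
f 15 16 11
f 16 9 17
f 16 17 11
f 17 9 18
f 17 18 11
f 18 9 10
f 18 10 11



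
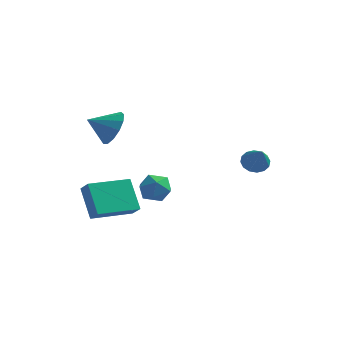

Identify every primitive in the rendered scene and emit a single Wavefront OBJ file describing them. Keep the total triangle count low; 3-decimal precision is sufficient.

v -2.99 -0.302 1.173
v -2.274 -0.639 1.832
v -3.91 -1.058 1.787
v -2.505 -0.164 2.071
v -2.89 0.268 2.026
v -3.307 0.519 1.709
v -3.623 0.509 1.223
v -3.739 0.242 0.72
v -3.616 -0.198 0.362
v -3.294 -0.671 0.261
v -2.876 -1.026 0.45
v -2.494 -1.152 0.868
v -2.27 -1.007 1.384
v 2.483 3.247 -1.167
v 3.045 3.664 -1.188
v 3.277 2.233 -0.073
v 2.841 3.795 -0.919
v 2.541 3.779 -0.716
v 2.225 3.62 -0.634
v 1.979 3.362 -0.695
v 1.868 3.072 -0.883
v 1.921 2.83 -1.146
v 2.125 2.699 -1.416
v 2.425 2.715 -1.618
v 2.741 2.873 -1.7
v 2.987 3.132 -1.639
v 3.098 3.421 -1.452
v -3.257 4.125 -4.569
v -2.432 4.308 -4.193
v -3.368 2.892 -3.727
v -2.543 3.075 -3.351
v -3.268 3.617 -3.161
v -3.2 4.379 -3.681
v -2.6 2.821 -4.239
v -2.532 3.583 -4.759
v -2.026 3.502 -3.989
v -2.439 3.994 -3.322
v -3.361 3.206 -4.598
v -3.774 3.698 -3.931
v -2.884 -1.991 -3.613
v -3.775 -1.301 -2.121
v -3.5 -1.602 -4.16
v -4.39 -0.913 -2.667
v -1.67 -0.207 -3.713
v -2.56 0.482 -2.22
v -2.285 0.181 -4.259
v -3.176 0.871 -2.767
f 2 1 4
f 2 4 3
f 4 1 5
f 4 5 3
f 5 1 6
f 5 6 3
f 6 1 7
f 6 7 3
f 7 1 8
f 7 8 3
f 8 1 9
f 8 9 3
f 9 1 10
f 9 10 3
f 10 1 11
f 10 11 3
f 11 1 12
f 11 12 3
f 12 1 13
f 12 13 3
f 13 1 2
f 13 2 3
f 15 14 17
f 15 17 16
f 17 14 18
f 17 18 16
f 18 14 19
f 18 19 16
f 19 14 20
f 19 20 16
f 20 14 21
f 20 21 16
f 21 14 22
f 21 22 16
f 22 14 23
f 22 23 16
f 23 14 24
f 23 24 16
f 24 14 25
f 24 25 16
f 25 14 26
f 25 26 16
f 26 14 27
f 26 27 16
f 27 14 15
f 27 15 16
f 28 39 33
f 28 33 29
f 28 29 35
f 28 35 38
f 28 38 39
f 29 33 37
f 33 39 32
f 39 38 30
f 38 35 34
f 35 29 36
f 31 37 32
f 31 32 30
f 31 30 34
f 31 34 36
f 31 36 37
f 32 37 33
f 30 32 39
f 34 30 38
f 36 34 35
f 37 36 29
f 41 43 40
f 44 41 40
f 40 43 42
f 42 44 40
f 41 47 43
f 45 41 44
f 45 47 41
f 43 47 42
f 46 44 42
f 42 47 46
f 46 45 44
f 47 45 46



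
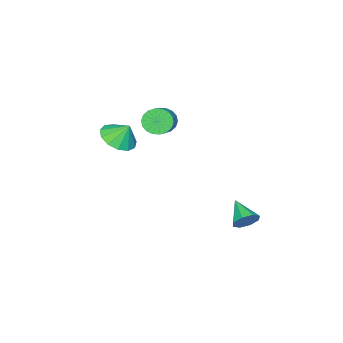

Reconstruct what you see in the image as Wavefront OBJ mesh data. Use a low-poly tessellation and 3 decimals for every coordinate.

v -0.741 4.45 -3.623
v -0.272 4.021 -3.939
v -1.319 3.31 -2.937
v -0.09 4.214 -3.465
v -0.29 4.546 -3.083
v -0.754 4.821 -3.018
v -1.21 4.878 -3.306
v -1.392 4.685 -3.781
v -1.193 4.354 -4.163
v -0.728 4.079 -4.228
v 0.789 -2.173 0.237
v 1.536 -1.533 0.01
v 0.591 -1.607 1.183
v 1.063 -1.315 -0.22
v 0.503 -1.37 -0.304
v 0.034 -1.68 -0.217
v -0.196 -2.147 0.015
v -0.112 -2.622 0.317
v 0.257 -2.954 0.594
v 0.796 -3.039 0.758
v 1.332 -2.849 0.756
v 1.696 -2.444 0.59
v 1.772 -1.953 0.312
v -0.918 -0.886 1.128
v -0.421 -1.136 0.595
v 0.694 -0.463 1.319
v 0.198 -0.214 1.852
v -0.522 -0.833 0.469
v 0.593 -0.16 1.193
v -0.702 -0.541 0.475
v 0.413 0.132 1.198
v -0.924 -0.318 0.609
v 0.191 0.355 1.333
v -1.145 -0.207 0.846
v -0.03 0.466 1.57
v -1.321 -0.231 1.14
v -0.206 0.442 1.863
v -1.417 -0.384 1.43
v -0.302 0.289 2.154
v -1.414 -0.637 1.661
v -0.299 0.036 2.385
v -1.313 -0.94 1.787
v -0.198 -0.267 2.511
v -1.133 -1.232 1.782
v -0.018 -0.559 2.505
v -0.911 -1.455 1.647
v 0.204 -0.782 2.371
v -0.69 -1.566 1.41
v 0.425 -0.893 2.134
v -0.514 -1.542 1.117
v 0.601 -0.869 1.84
v -0.418 -1.389 0.826
v 0.697 -0.716 1.55
f 2 1 4
f 2 4 3
f 4 1 5
f 4 5 3
f 5 1 6
f 5 6 3
f 6 1 7
f 6 7 3
f 7 1 8
f 7 8 3
f 8 1 9
f 8 9 3
f 9 1 10
f 9 10 3
f 10 1 2
f 10 2 3
f 12 11 14
f 12 14 13
f 14 11 15
f 14 15 13
f 15 11 16
f 15 16 13
f 16 11 17
f 16 17 13
f 17 11 18
f 17 18 13
f 18 11 19
f 18 19 13
f 19 11 20
f 19 20 13
f 20 11 21
f 20 21 13
f 21 11 22
f 21 22 13
f 22 11 23
f 22 23 13
f 23 11 12
f 23 12 13
f 25 24 28
f 25 28 26
f 26 28 29
f 26 29 27
f 28 24 30
f 28 30 29
f 29 30 31
f 29 31 27
f 30 24 32
f 30 32 31
f 31 32 33
f 31 33 27
f 32 24 34
f 32 34 33
f 33 34 35
f 33 35 27
f 34 24 36
f 34 36 35
f 35 36 37
f 35 37 27
f 36 24 38
f 36 38 37
f 37 38 39
f 37 39 27
f 38 24 40
f 38 40 39
f 39 40 41
f 39 41 27
f 40 24 42
f 40 42 41
f 41 42 43
f 41 43 27
f 42 24 44
f 42 44 43
f 43 44 45
f 43 45 27
f 44 24 46
f 44 46 45
f 45 46 47
f 45 47 27
f 46 24 48
f 46 48 47
f 47 48 49
f 47 49 27
f 48 24 50
f 48 50 49
f 49 50 51
f 49 51 27
f 50 24 52
f 50 52 51
f 51 52 53
f 51 53 27
f 52 24 25
f 52 25 53
f 53 25 26
f 53 26 27



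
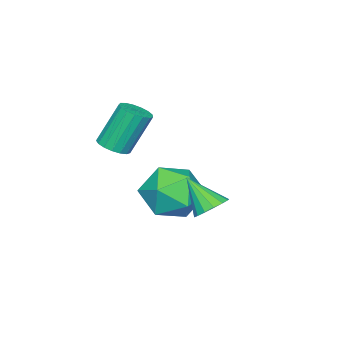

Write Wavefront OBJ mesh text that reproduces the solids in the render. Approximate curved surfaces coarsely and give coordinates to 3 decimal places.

v -2.571 3.357 0.126
v -2.167 3.712 0.455
v -2.589 2.423 1.154
v -2.463 3.816 0.544
v -2.788 3.797 0.521
v -3.054 3.66 0.392
v -3.191 3.442 0.192
v -3.162 3.202 -0.026
v -2.974 3.003 -0.204
v -2.678 2.899 -0.293
v -2.353 2.917 -0.27
v -2.087 3.054 -0.141
v -1.95 3.272 0.059
v -1.979 3.513 0.277
v -2.105 0.032 2.001
v -1.793 0.52 1.97
v -2.363 0.976 3.428
v -2.675 0.488 3.459
v -2.036 0.589 1.854
v -2.605 1.045 3.312
v -2.294 0.53 1.772
v -2.864 0.986 3.229
v -2.51 0.357 1.742
v -3.079 0.813 3.199
v -2.632 0.11 1.771
v -3.201 0.566 3.229
v -2.634 -0.155 1.853
v -3.203 0.3 3.311
v -2.515 -0.377 1.969
v -3.084 0.078 3.427
v -2.302 -0.506 2.093
v -2.871 -0.05 3.55
v -2.044 -0.511 2.195
v -2.613 -0.055 3.653
v -1.8 -0.392 2.253
v -2.369 0.064 3.711
v -1.626 -0.175 2.253
v -2.195 0.28 3.711
v -1.562 0.089 2.196
v -2.131 0.544 3.653
v -1.622 0.34 2.094
v -2.192 0.795 3.551
v -3.785 1.721 0.426
v -2.827 1.161 0.099
v -4.713 0.979 -1.019
v -3.755 0.419 -1.346
v -4.301 0.111 -0.374
v -3.728 0.57 0.519
v -3.812 1.57 -1.439
v -3.239 2.029 -0.546
v -2.844 1.068 -1.054
v -3.146 0.166 -0.396
v -4.394 1.974 -0.524
v -4.696 1.072 0.134
f 2 1 4
f 2 4 3
f 4 1 5
f 4 5 3
f 5 1 6
f 5 6 3
f 6 1 7
f 6 7 3
f 7 1 8
f 7 8 3
f 8 1 9
f 8 9 3
f 9 1 10
f 9 10 3
f 10 1 11
f 10 11 3
f 11 1 12
f 11 12 3
f 12 1 13
f 12 13 3
f 13 1 14
f 13 14 3
f 14 1 2
f 14 2 3
f 16 15 19
f 16 19 17
f 17 19 20
f 17 20 18
f 19 15 21
f 19 21 20
f 20 21 22
f 20 22 18
f 21 15 23
f 21 23 22
f 22 23 24
f 22 24 18
f 23 15 25
f 23 25 24
f 24 25 26
f 24 26 18
f 25 15 27
f 25 27 26
f 26 27 28
f 26 28 18
f 27 15 29
f 27 29 28
f 28 29 30
f 28 30 18
f 29 15 31
f 29 31 30
f 30 31 32
f 30 32 18
f 31 15 33
f 31 33 32
f 32 33 34
f 32 34 18
f 33 15 35
f 33 35 34
f 34 35 36
f 34 36 18
f 35 15 37
f 35 37 36
f 36 37 38
f 36 38 18
f 37 15 39
f 37 39 38
f 38 39 40
f 38 40 18
f 39 15 41
f 39 41 40
f 40 41 42
f 40 42 18
f 41 15 16
f 41 16 42
f 42 16 17
f 42 17 18
f 43 54 48
f 43 48 44
f 43 44 50
f 43 50 53
f 43 53 54
f 44 48 52
f 48 54 47
f 54 53 45
f 53 50 49
f 50 44 51
f 46 52 47
f 46 47 45
f 46 45 49
f 46 49 51
f 46 51 52
f 47 52 48
f 45 47 54
f 49 45 53
f 51 49 50
f 52 51 44



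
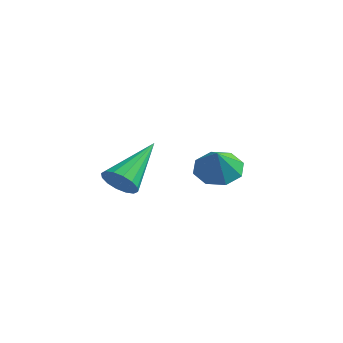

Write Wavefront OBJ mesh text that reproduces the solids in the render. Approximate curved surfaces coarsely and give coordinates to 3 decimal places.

v -0.458 2.796 -3.501
v 0.2 2.381 -3.955
v -0.102 2.264 -2.499
v 0.398 2.991 -3.702
v 0.095 3.486 -3.331
v -0.532 3.577 -3.06
v -1.115 3.211 -3.048
v -1.313 2.602 -3.301
v -1.01 2.107 -3.672
v -0.384 2.015 -3.943
v -1.01 -1.632 -2.752
v -0.604 -1.913 -2.242
v -1.13 0.232 -1.628
v -0.368 -1.757 -2.476
v -0.304 -1.567 -2.784
v -0.429 -1.395 -3.084
v -0.71 -1.286 -3.294
v -1.072 -1.27 -3.359
v -1.416 -1.351 -3.262
v -1.652 -1.508 -3.027
v -1.716 -1.697 -2.719
v -1.591 -1.87 -2.42
v -1.31 -1.978 -2.209
v -0.948 -1.994 -2.144
f 2 1 4
f 2 4 3
f 4 1 5
f 4 5 3
f 5 1 6
f 5 6 3
f 6 1 7
f 6 7 3
f 7 1 8
f 7 8 3
f 8 1 9
f 8 9 3
f 9 1 10
f 9 10 3
f 10 1 2
f 10 2 3
f 12 11 14
f 12 14 13
f 14 11 15
f 14 15 13
f 15 11 16
f 15 16 13
f 16 11 17
f 16 17 13
f 17 11 18
f 17 18 13
f 18 11 19
f 18 19 13
f 19 11 20
f 19 20 13
f 20 11 21
f 20 21 13
f 21 11 22
f 21 22 13
f 22 11 23
f 22 23 13
f 23 11 24
f 23 24 13
f 24 11 12
f 24 12 13



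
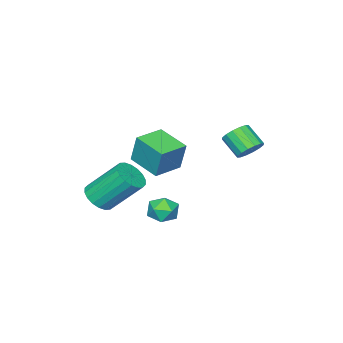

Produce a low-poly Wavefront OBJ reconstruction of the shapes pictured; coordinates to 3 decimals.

v 3.28 -3.97 -3.931
v 4.071 -3.923 -3.623
v 3.371 -2.604 -2.022
v 2.58 -2.65 -2.329
v 4.058 -3.634 -3.867
v 3.358 -2.315 -2.265
v 3.891 -3.411 -4.123
v 3.191 -2.092 -2.522
v 3.603 -3.299 -4.342
v 2.903 -1.98 -2.74
v 3.251 -3.32 -4.478
v 2.551 -2.001 -2.877
v 2.905 -3.47 -4.507
v 2.205 -2.15 -2.905
v 2.633 -3.718 -4.421
v 1.933 -2.399 -2.819
v 2.489 -4.016 -4.238
v 1.789 -2.697 -2.637
v 2.502 -4.305 -3.995
v 1.802 -2.986 -2.393
v 2.669 -4.528 -3.738
v 1.969 -3.209 -2.137
v 2.957 -4.64 -3.52
v 2.257 -3.321 -1.918
v 3.309 -4.619 -3.383
v 2.609 -3.3 -1.782
v 3.655 -4.47 -3.355
v 2.955 -3.15 -1.753
v 3.927 -4.221 -3.441
v 3.227 -2.902 -1.839
v 2.736 -0.162 -3.622
v 3.084 -0.484 -4.265
v 1.996 -1.216 -3.495
v 2.344 -1.538 -4.138
v 2.761 -1.445 -3.463
v 3.218 -0.794 -3.541
v 1.862 -0.906 -4.219
v 2.319 -0.255 -4.297
v 2.543 -0.944 -4.634
v 3.099 -1.277 -4.167
v 1.981 -0.423 -3.593
v 2.537 -0.756 -3.126
v -1.069 -4.501 -2.874
v -1.017 -4.091 -1.329
v -0.905 -2.838 -3.321
v -0.853 -2.428 -1.775
v 0.433 -4.652 -2.885
v 0.485 -4.242 -1.339
v 0.597 -2.989 -3.331
v 0.649 -2.579 -1.786
v 0.358 2.216 0.007
v 1.032 2.261 0.146
v 0.936 1.33 0.913
v 0.262 1.284 0.773
v 0.873 2.474 0.385
v 0.778 1.543 1.152
v 0.577 2.618 0.523
v 0.481 1.687 1.289
v 0.221 2.654 0.522
v 0.126 1.723 1.289
v -0.098 2.572 0.383
v -0.193 1.641 1.15
v -0.294 2.395 0.143
v -0.39 1.464 0.91
v -0.316 2.17 -0.133
v -0.412 1.239 0.634
v -0.158 1.957 -0.372
v -0.253 1.026 0.395
v 0.139 1.813 -0.509
v 0.043 0.882 0.257
v 0.494 1.777 -0.509
v 0.399 0.846 0.258
v 0.813 1.859 -0.37
v 0.718 0.928 0.397
v 1.01 2.036 -0.13
v 0.914 1.105 0.637
f 2 1 5
f 2 5 3
f 3 5 6
f 3 6 4
f 5 1 7
f 5 7 6
f 6 7 8
f 6 8 4
f 7 1 9
f 7 9 8
f 8 9 10
f 8 10 4
f 9 1 11
f 9 11 10
f 10 11 12
f 10 12 4
f 11 1 13
f 11 13 12
f 12 13 14
f 12 14 4
f 13 1 15
f 13 15 14
f 14 15 16
f 14 16 4
f 15 1 17
f 15 17 16
f 16 17 18
f 16 18 4
f 17 1 19
f 17 19 18
f 18 19 20
f 18 20 4
f 19 1 21
f 19 21 20
f 20 21 22
f 20 22 4
f 21 1 23
f 21 23 22
f 22 23 24
f 22 24 4
f 23 1 25
f 23 25 24
f 24 25 26
f 24 26 4
f 25 1 27
f 25 27 26
f 26 27 28
f 26 28 4
f 27 1 29
f 27 29 28
f 28 29 30
f 28 30 4
f 29 1 2
f 29 2 30
f 30 2 3
f 30 3 4
f 31 42 36
f 31 36 32
f 31 32 38
f 31 38 41
f 31 41 42
f 32 36 40
f 36 42 35
f 42 41 33
f 41 38 37
f 38 32 39
f 34 40 35
f 34 35 33
f 34 33 37
f 34 37 39
f 34 39 40
f 35 40 36
f 33 35 42
f 37 33 41
f 39 37 38
f 40 39 32
f 44 46 43
f 47 44 43
f 43 46 45
f 45 47 43
f 44 50 46
f 48 44 47
f 48 50 44
f 46 50 45
f 49 47 45
f 45 50 49
f 49 48 47
f 50 48 49
f 52 51 55
f 52 55 53
f 53 55 56
f 53 56 54
f 55 51 57
f 55 57 56
f 56 57 58
f 56 58 54
f 57 51 59
f 57 59 58
f 58 59 60
f 58 60 54
f 59 51 61
f 59 61 60
f 60 61 62
f 60 62 54
f 61 51 63
f 61 63 62
f 62 63 64
f 62 64 54
f 63 51 65
f 63 65 64
f 64 65 66
f 64 66 54
f 65 51 67
f 65 67 66
f 66 67 68
f 66 68 54
f 67 51 69
f 67 69 68
f 68 69 70
f 68 70 54
f 69 51 71
f 69 71 70
f 70 71 72
f 70 72 54
f 71 51 73
f 71 73 72
f 72 73 74
f 72 74 54
f 73 51 75
f 73 75 74
f 74 75 76
f 74 76 54
f 75 51 52
f 75 52 76
f 76 52 53
f 76 53 54



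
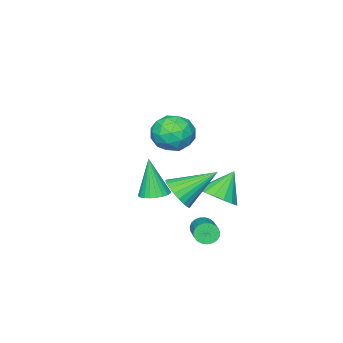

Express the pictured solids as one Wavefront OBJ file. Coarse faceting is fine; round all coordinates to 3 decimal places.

v -1.23 2.241 -2.222
v -0.923 2.226 -2.714
v 0.437 3.684 -1.91
v 0.13 3.699 -1.418
v -1.083 2.4 -2.76
v 0.277 3.858 -1.956
v -1.268 2.547 -2.713
v 0.092 4.005 -1.909
v -1.447 2.641 -2.581
v -0.087 4.099 -1.777
v -1.588 2.666 -2.387
v -0.228 4.124 -1.583
v -1.668 2.618 -2.165
v -0.307 4.076 -1.361
v -1.671 2.504 -1.952
v -0.311 3.962 -1.148
v -1.599 2.345 -1.786
v -0.238 3.803 -0.982
v -1.462 2.167 -1.696
v -0.102 3.626 -0.892
v -1.286 2.003 -1.696
v 0.074 3.461 -0.892
v -1.1 1.88 -1.787
v 0.26 3.338 -0.983
v -0.936 1.819 -1.954
v 0.424 3.277 -1.15
v -0.824 1.831 -2.167
v 0.537 3.289 -1.363
v -0.781 1.914 -2.389
v 0.579 3.372 -1.585
v -0.816 2.054 -2.583
v 0.544 3.512 -1.779
v 0.632 2.453 0.795
v 1.119 3.228 0.695
v -0.772 3.487 1.965
v 0.898 3.247 0.413
v 0.637 3.145 0.189
v 0.375 2.938 0.057
v 0.152 2.657 0.038
v 0.002 2.345 0.134
v -0.051 2.05 0.33
v -0.001 1.816 0.598
v 0.146 1.679 0.895
v 0.367 1.66 1.177
v 0.628 1.761 1.402
v 0.89 1.968 1.533
v 1.113 2.249 1.553
v 1.263 2.561 1.457
v 1.316 2.857 1.26
v 1.266 3.091 0.993
v -0.125 2.07 4.28
v 0.613 1.364 3.988
v -1.333 1.136 3.492
v -0.595 0.43 3.2
v -0.866 0.522 4.223
v -0.12 1.099 4.709
v -0.6 1.401 2.771
v 0.146 1.978 3.257
v 0.319 0.95 3.055
v 0.154 0.407 3.952
v -0.874 2.093 3.528
v -1.039 1.55 4.425
v 0.35 1.799 4.203
v -1.07 0.701 3.277
v -1.229 0.755 3.878
v -0.796 0.34 3.706
v -0.081 1.644 4.627
v 0.353 1.228 4.455
v -0.517 0.733 4.593
v -1.073 1.272 3.025
v -0.639 0.856 2.853
v 0.076 2.16 3.774
v 0.509 1.745 3.602
v -0.203 1.767 2.887
v 0.611 1.141 3.483
v -0.099 0.592 3.02
v -0.102 1.163 2.767
v 0.337 1.502 3.054
v 0.514 0.822 4.01
v -0.196 0.272 3.547
v -0.356 0.326 4.148
v 0.083 0.666 4.434
v 0.341 0.578 3.462
v -0.524 2.228 3.933
v -1.234 1.678 3.47
v -0.803 1.834 3.046
v -0.364 2.174 3.332
v -0.621 1.908 4.46
v -1.331 1.359 3.997
v -1.057 0.998 4.426
v -0.618 1.337 4.713
v -1.061 1.922 4.018
v -2.913 -2.334 -2.5
v -2.297 -2.807 -2.571
v -3.047 -2.826 -0.38
v -2.162 -2.543 -2.501
v -2.141 -2.247 -2.431
v -2.238 -1.965 -2.372
v -2.438 -1.739 -2.332
v -2.71 -1.603 -2.317
v -3.013 -1.579 -2.331
v -3.301 -1.67 -2.37
v -3.53 -1.862 -2.429
v -3.665 -2.125 -2.499
v -3.685 -2.421 -2.568
v -3.589 -2.703 -2.628
v -3.389 -2.929 -2.668
v -3.117 -3.065 -2.682
v -2.814 -3.089 -2.669
v -2.526 -2.998 -2.63
v -2.987 1.519 -1.257
v -2.288 1.014 -0.675
v -3.993 1.641 0.057
v -2.162 1.493 -0.624
v -2.226 1.978 -0.718
v -2.463 2.357 -0.935
v -2.821 2.545 -1.226
v -3.217 2.497 -1.525
v -3.56 2.225 -1.762
v -3.771 1.791 -1.883
v -3.804 1.295 -1.861
v -3.648 0.85 -1.701
v -3.342 0.558 -1.439
v -2.954 0.486 -1.136
v -2.574 0.651 -0.86
f 2 1 5
f 2 5 3
f 3 5 6
f 3 6 4
f 5 1 7
f 5 7 6
f 6 7 8
f 6 8 4
f 7 1 9
f 7 9 8
f 8 9 10
f 8 10 4
f 9 1 11
f 9 11 10
f 10 11 12
f 10 12 4
f 11 1 13
f 11 13 12
f 12 13 14
f 12 14 4
f 13 1 15
f 13 15 14
f 14 15 16
f 14 16 4
f 15 1 17
f 15 17 16
f 16 17 18
f 16 18 4
f 17 1 19
f 17 19 18
f 18 19 20
f 18 20 4
f 19 1 21
f 19 21 20
f 20 21 22
f 20 22 4
f 21 1 23
f 21 23 22
f 22 23 24
f 22 24 4
f 23 1 25
f 23 25 24
f 24 25 26
f 24 26 4
f 25 1 27
f 25 27 26
f 26 27 28
f 26 28 4
f 27 1 29
f 27 29 28
f 28 29 30
f 28 30 4
f 29 1 31
f 29 31 30
f 30 31 32
f 30 32 4
f 31 1 2
f 31 2 32
f 32 2 3
f 32 3 4
f 34 33 36
f 34 36 35
f 36 33 37
f 36 37 35
f 37 33 38
f 37 38 35
f 38 33 39
f 38 39 35
f 39 33 40
f 39 40 35
f 40 33 41
f 40 41 35
f 41 33 42
f 41 42 35
f 42 33 43
f 42 43 35
f 43 33 44
f 43 44 35
f 44 33 45
f 44 45 35
f 45 33 46
f 45 46 35
f 46 33 47
f 46 47 35
f 47 33 48
f 47 48 35
f 48 33 49
f 48 49 35
f 49 33 50
f 49 50 35
f 50 33 34
f 50 34 35
f 51 88 67
f 88 62 91
f 67 91 56
f 88 91 67
f 51 67 63
f 67 56 68
f 63 68 52
f 67 68 63
f 51 63 72
f 63 52 73
f 72 73 58
f 63 73 72
f 51 72 84
f 72 58 87
f 84 87 61
f 72 87 84
f 51 84 88
f 84 61 92
f 88 92 62
f 84 92 88
f 52 68 79
f 68 56 82
f 79 82 60
f 68 82 79
f 56 91 69
f 91 62 90
f 69 90 55
f 91 90 69
f 62 92 89
f 92 61 85
f 89 85 53
f 92 85 89
f 61 87 86
f 87 58 74
f 86 74 57
f 87 74 86
f 58 73 78
f 73 52 75
f 78 75 59
f 73 75 78
f 54 80 66
f 80 60 81
f 66 81 55
f 80 81 66
f 54 66 64
f 66 55 65
f 64 65 53
f 66 65 64
f 54 64 71
f 64 53 70
f 71 70 57
f 64 70 71
f 54 71 76
f 71 57 77
f 76 77 59
f 71 77 76
f 54 76 80
f 76 59 83
f 80 83 60
f 76 83 80
f 55 81 69
f 81 60 82
f 69 82 56
f 81 82 69
f 53 65 89
f 65 55 90
f 89 90 62
f 65 90 89
f 57 70 86
f 70 53 85
f 86 85 61
f 70 85 86
f 59 77 78
f 77 57 74
f 78 74 58
f 77 74 78
f 60 83 79
f 83 59 75
f 79 75 52
f 83 75 79
f 94 93 96
f 94 96 95
f 96 93 97
f 96 97 95
f 97 93 98
f 97 98 95
f 98 93 99
f 98 99 95
f 99 93 100
f 99 100 95
f 100 93 101
f 100 101 95
f 101 93 102
f 101 102 95
f 102 93 103
f 102 103 95
f 103 93 104
f 103 104 95
f 104 93 105
f 104 105 95
f 105 93 106
f 105 106 95
f 106 93 107
f 106 107 95
f 107 93 108
f 107 108 95
f 108 93 109
f 108 109 95
f 109 93 110
f 109 110 95
f 110 93 94
f 110 94 95
f 112 111 114
f 112 114 113
f 114 111 115
f 114 115 113
f 115 111 116
f 115 116 113
f 116 111 117
f 116 117 113
f 117 111 118
f 117 118 113
f 118 111 119
f 118 119 113
f 119 111 120
f 119 120 113
f 120 111 121
f 120 121 113
f 121 111 122
f 121 122 113
f 122 111 123
f 122 123 113
f 123 111 124
f 123 124 113
f 124 111 125
f 124 125 113
f 125 111 112
f 125 112 113



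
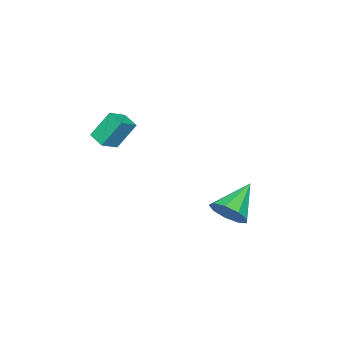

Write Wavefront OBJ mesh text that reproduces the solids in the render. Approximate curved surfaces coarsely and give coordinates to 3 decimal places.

v 2.577 -1.663 4.42
v 3.45 -1.869 4.906
v 2.899 -0.883 4.171
v 3.772 -1.088 4.657
v 3.128 -2.292 3.163
v 4.001 -2.497 3.649
v 3.45 -1.511 2.914
v 4.323 -1.717 3.4
v 2.939 3.612 0.197
v 3.457 3.739 0.96
v 1.361 3.768 1.243
v 3.331 4.299 0.686
v 3.022 4.538 0.184
v 2.675 4.344 -0.312
v 2.451 3.807 -0.57
v 2.456 3.179 -0.469
v 2.687 2.753 -0.056
v 3.036 2.73 0.475
v 3.34 3.119 0.876
f 2 4 1
f 5 2 1
f 1 4 3
f 3 5 1
f 2 8 4
f 6 2 5
f 6 8 2
f 4 8 3
f 7 5 3
f 3 8 7
f 7 6 5
f 8 6 7
f 10 9 12
f 10 12 11
f 12 9 13
f 12 13 11
f 13 9 14
f 13 14 11
f 14 9 15
f 14 15 11
f 15 9 16
f 15 16 11
f 16 9 17
f 16 17 11
f 17 9 18
f 17 18 11
f 18 9 19
f 18 19 11
f 19 9 10
f 19 10 11



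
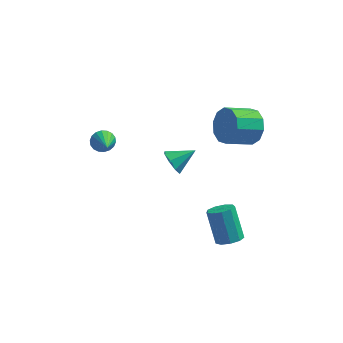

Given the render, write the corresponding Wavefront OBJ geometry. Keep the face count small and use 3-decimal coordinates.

v -3.289 1.334 1.364
v -2.721 1.337 1.008
v -2.771 0.006 2.176
v -2.653 1.507 1.243
v -2.711 1.643 1.502
v -2.883 1.718 1.733
v -3.136 1.717 1.892
v -3.419 1.639 1.945
v -3.676 1.501 1.884
v -3.856 1.33 1.72
v -3.924 1.16 1.485
v -3.867 1.024 1.226
v -3.694 0.949 0.994
v -3.442 0.951 0.836
v -3.159 1.028 0.782
v -2.902 1.166 0.843
v 3.565 -0.352 -4.147
v 4.111 0.172 -4.213
v 3.481 1.037 -2.559
v 2.935 0.512 -2.493
v 3.682 0.331 -4.46
v 3.052 1.195 -2.805
v 3.198 0.17 -4.56
v 2.568 1.034 -2.905
v 2.885 -0.235 -4.467
v 2.256 0.629 -2.813
v 2.891 -0.695 -4.224
v 2.261 0.169 -2.57
v 3.212 -0.995 -3.946
v 2.582 -0.13 -2.291
v 3.698 -0.993 -3.761
v 3.068 -0.129 -2.107
v 4.122 -0.692 -3.758
v 3.492 0.172 -2.103
v 4.285 -0.232 -3.936
v 3.655 0.633 -2.282
v -0.025 3.053 -1.573
v 0.386 3.053 -2.271
v 1.105 3.647 -0.907
v 0.063 3.575 -2.187
v -0.313 3.791 -1.743
v -0.519 3.575 -1.2
v -0.437 3.053 -0.875
v -0.113 2.532 -0.959
v 0.263 2.315 -1.403
v 0.469 2.531 -1.946
v 3.963 3.918 1.358
v 4.574 3.748 2.257
v 3.327 2.891 2.941
v 2.717 3.062 2.042
v 4.225 4.325 2.346
v 2.979 3.468 3.03
v 3.777 4.747 2.057
v 2.531 3.89 2.741
v 3.4 4.852 1.501
v 2.153 3.995 2.185
v 3.238 4.601 0.891
v 1.991 3.744 1.575
v 3.353 4.089 0.459
v 2.106 3.232 1.143
v 3.701 3.512 0.37
v 2.455 2.655 1.054
v 4.149 3.09 0.659
v 2.903 2.233 1.343
v 4.527 2.985 1.215
v 3.28 2.128 1.899
v 4.689 3.236 1.825
v 3.442 2.379 2.509
f 2 1 4
f 2 4 3
f 4 1 5
f 4 5 3
f 5 1 6
f 5 6 3
f 6 1 7
f 6 7 3
f 7 1 8
f 7 8 3
f 8 1 9
f 8 9 3
f 9 1 10
f 9 10 3
f 10 1 11
f 10 11 3
f 11 1 12
f 11 12 3
f 12 1 13
f 12 13 3
f 13 1 14
f 13 14 3
f 14 1 15
f 14 15 3
f 15 1 16
f 15 16 3
f 16 1 2
f 16 2 3
f 18 17 21
f 18 21 19
f 19 21 22
f 19 22 20
f 21 17 23
f 21 23 22
f 22 23 24
f 22 24 20
f 23 17 25
f 23 25 24
f 24 25 26
f 24 26 20
f 25 17 27
f 25 27 26
f 26 27 28
f 26 28 20
f 27 17 29
f 27 29 28
f 28 29 30
f 28 30 20
f 29 17 31
f 29 31 30
f 30 31 32
f 30 32 20
f 31 17 33
f 31 33 32
f 32 33 34
f 32 34 20
f 33 17 35
f 33 35 34
f 34 35 36
f 34 36 20
f 35 17 18
f 35 18 36
f 36 18 19
f 36 19 20
f 38 37 40
f 38 40 39
f 40 37 41
f 40 41 39
f 41 37 42
f 41 42 39
f 42 37 43
f 42 43 39
f 43 37 44
f 43 44 39
f 44 37 45
f 44 45 39
f 45 37 46
f 45 46 39
f 46 37 38
f 46 38 39
f 48 47 51
f 48 51 49
f 49 51 52
f 49 52 50
f 51 47 53
f 51 53 52
f 52 53 54
f 52 54 50
f 53 47 55
f 53 55 54
f 54 55 56
f 54 56 50
f 55 47 57
f 55 57 56
f 56 57 58
f 56 58 50
f 57 47 59
f 57 59 58
f 58 59 60
f 58 60 50
f 59 47 61
f 59 61 60
f 60 61 62
f 60 62 50
f 61 47 63
f 61 63 62
f 62 63 64
f 62 64 50
f 63 47 65
f 63 65 64
f 64 65 66
f 64 66 50
f 65 47 67
f 65 67 66
f 66 67 68
f 66 68 50
f 67 47 48
f 67 48 68
f 68 48 49
f 68 49 50

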